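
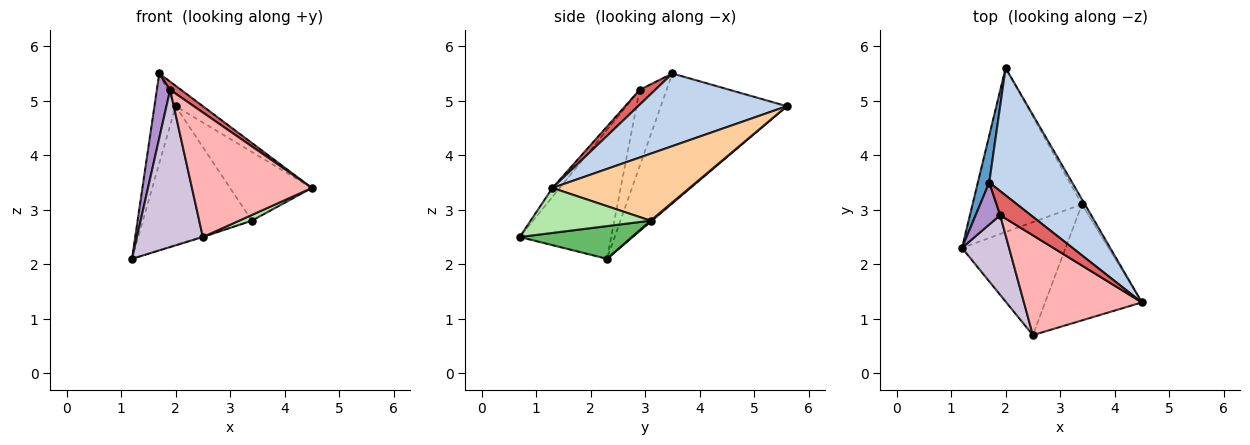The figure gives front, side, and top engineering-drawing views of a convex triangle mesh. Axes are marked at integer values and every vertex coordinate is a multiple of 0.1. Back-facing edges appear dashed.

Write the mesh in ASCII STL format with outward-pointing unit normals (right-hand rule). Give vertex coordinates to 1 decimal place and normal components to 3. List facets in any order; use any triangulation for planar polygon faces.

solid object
 facet normal -0.983 0.165 0.086
  outer loop
   vertex 1.7 3.5 5.5
   vertex 2.0 5.6 4.9
   vertex 1.2 2.3 2.1
  endloop
 endfacet
 facet normal 0.654 0.120 0.747
  outer loop
   vertex 1.7 3.5 5.5
   vertex 4.5 1.3 3.4
   vertex 2.0 5.6 4.9
  endloop
 endfacet
 facet normal 0.008 0.646 -0.763
  outer loop
   vertex 3.4 3.1 2.8
   vertex 1.2 2.3 2.1
   vertex 2.0 5.6 4.9
  endloop
 endfacet
 facet normal 0.858 0.512 -0.037
  outer loop
   vertex 3.4 3.1 2.8
   vertex 2.0 5.6 4.9
   vertex 4.5 1.3 3.4
  endloop
 endfacet
 facet normal 0.301 0.006 -0.954
  outer loop
   vertex 3.4 3.1 2.8
   vertex 2.5 0.7 2.5
   vertex 1.2 2.3 2.1
  endloop
 endfacet
 facet normal 0.421 -0.045 -0.906
  outer loop
   vertex 3.4 3.1 2.8
   vertex 4.5 1.3 3.4
   vertex 2.5 0.7 2.5
  endloop
 endfacet
 facet normal 0.417 -0.292 0.861
  outer loop
   vertex 1.9 2.9 5.2
   vertex 4.5 1.3 3.4
   vertex 1.7 3.5 5.5
  endloop
 endfacet
 facet normal -0.047 -0.779 0.625
  outer loop
   vertex 1.9 2.9 5.2
   vertex 2.5 0.7 2.5
   vertex 4.5 1.3 3.4
  endloop
 endfacet
 facet normal -0.861 -0.426 0.277
  outer loop
   vertex 1.9 2.9 5.2
   vertex 1.7 3.5 5.5
   vertex 1.2 2.3 2.1
  endloop
 endfacet
 facet normal -0.778 -0.561 0.284
  outer loop
   vertex 1.9 2.9 5.2
   vertex 1.2 2.3 2.1
   vertex 2.5 0.7 2.5
  endloop
 endfacet
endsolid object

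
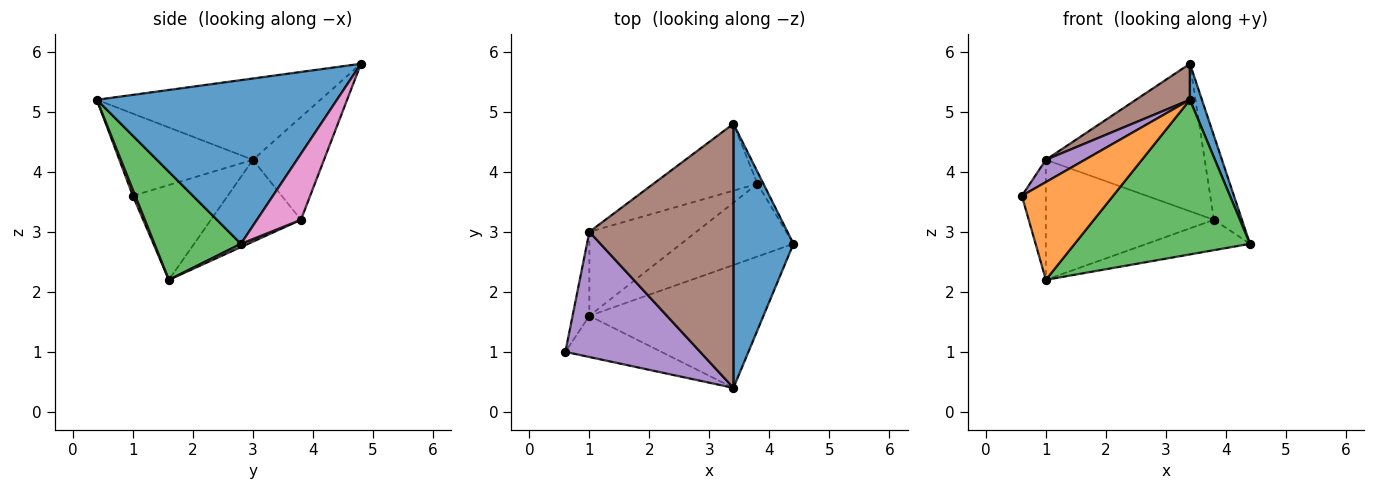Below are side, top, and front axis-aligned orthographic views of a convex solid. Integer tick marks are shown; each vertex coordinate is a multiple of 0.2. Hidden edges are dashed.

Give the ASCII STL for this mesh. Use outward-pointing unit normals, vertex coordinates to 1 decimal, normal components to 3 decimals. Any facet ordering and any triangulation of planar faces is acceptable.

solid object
 facet normal 0.938 -0.047 0.344
  outer loop
   vertex 3.4 0.4 5.2
   vertex 4.4 2.8 2.8
   vertex 3.4 4.8 5.8
  endloop
 endfacet
 facet normal 0.024 -0.921 -0.388
  outer loop
   vertex 1.0 1.6 2.2
   vertex 3.4 0.4 5.2
   vertex 0.6 1.0 3.6
  endloop
 endfacet
 facet normal 0.360 -0.730 -0.580
  outer loop
   vertex 1.0 1.6 2.2
   vertex 4.4 2.8 2.8
   vertex 3.4 0.4 5.2
  endloop
 endfacet
 facet normal -0.955 0.242 -0.169
  outer loop
   vertex 1.0 3.0 4.2
   vertex 1.0 1.6 2.2
   vertex 0.6 1.0 3.6
  endloop
 endfacet
 facet normal -0.515 -0.150 0.844
  outer loop
   vertex 1.0 3.0 4.2
   vertex 0.6 1.0 3.6
   vertex 3.4 0.4 5.2
  endloop
 endfacet
 facet normal -0.488 -0.118 0.865
  outer loop
   vertex 1.0 3.0 4.2
   vertex 3.4 0.4 5.2
   vertex 3.4 4.8 5.8
  endloop
 endfacet
 facet normal 0.841 0.535 -0.076
  outer loop
   vertex 3.8 3.8 3.2
   vertex 3.4 4.8 5.8
   vertex 4.4 2.8 2.8
  endloop
 endfacet
 facet normal 0.027 0.385 -0.922
  outer loop
   vertex 3.8 3.8 3.2
   vertex 4.4 2.8 2.8
   vertex 1.0 1.6 2.2
  endloop
 endfacet
 facet normal -0.378 0.843 -0.382
  outer loop
   vertex 3.8 3.8 3.2
   vertex 1.0 3.0 4.2
   vertex 3.4 4.8 5.8
  endloop
 endfacet
 facet normal -0.402 0.750 -0.525
  outer loop
   vertex 3.8 3.8 3.2
   vertex 1.0 1.6 2.2
   vertex 1.0 3.0 4.2
  endloop
 endfacet
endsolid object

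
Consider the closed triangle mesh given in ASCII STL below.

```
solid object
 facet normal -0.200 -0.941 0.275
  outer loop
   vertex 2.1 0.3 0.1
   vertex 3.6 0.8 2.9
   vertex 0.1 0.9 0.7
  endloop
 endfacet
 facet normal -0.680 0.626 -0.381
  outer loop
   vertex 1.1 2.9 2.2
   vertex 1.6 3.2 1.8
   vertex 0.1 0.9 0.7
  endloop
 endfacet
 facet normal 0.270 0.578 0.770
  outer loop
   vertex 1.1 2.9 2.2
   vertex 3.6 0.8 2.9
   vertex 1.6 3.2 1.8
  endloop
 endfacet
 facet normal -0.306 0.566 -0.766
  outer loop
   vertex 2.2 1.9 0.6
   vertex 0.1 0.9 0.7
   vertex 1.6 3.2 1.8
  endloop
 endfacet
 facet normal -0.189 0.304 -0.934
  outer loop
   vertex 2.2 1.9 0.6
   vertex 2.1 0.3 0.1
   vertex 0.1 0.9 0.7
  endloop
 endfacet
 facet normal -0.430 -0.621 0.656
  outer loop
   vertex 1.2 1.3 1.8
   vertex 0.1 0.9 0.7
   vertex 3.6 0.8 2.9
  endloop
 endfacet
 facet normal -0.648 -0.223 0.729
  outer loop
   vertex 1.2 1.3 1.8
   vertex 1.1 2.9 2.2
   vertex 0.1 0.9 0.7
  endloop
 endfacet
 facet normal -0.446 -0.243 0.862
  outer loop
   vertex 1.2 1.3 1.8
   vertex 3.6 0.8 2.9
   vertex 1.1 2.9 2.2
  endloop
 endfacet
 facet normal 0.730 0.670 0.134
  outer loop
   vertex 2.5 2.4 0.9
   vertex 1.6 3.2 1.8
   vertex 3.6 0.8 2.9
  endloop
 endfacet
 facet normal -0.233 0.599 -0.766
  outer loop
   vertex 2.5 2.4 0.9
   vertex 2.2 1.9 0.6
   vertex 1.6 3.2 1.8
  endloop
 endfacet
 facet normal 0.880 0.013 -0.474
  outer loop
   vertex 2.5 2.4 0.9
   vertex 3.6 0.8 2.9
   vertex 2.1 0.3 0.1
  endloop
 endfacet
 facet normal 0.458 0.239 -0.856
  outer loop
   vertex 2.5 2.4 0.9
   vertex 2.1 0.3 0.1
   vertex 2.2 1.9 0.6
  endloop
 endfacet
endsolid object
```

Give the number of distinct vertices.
8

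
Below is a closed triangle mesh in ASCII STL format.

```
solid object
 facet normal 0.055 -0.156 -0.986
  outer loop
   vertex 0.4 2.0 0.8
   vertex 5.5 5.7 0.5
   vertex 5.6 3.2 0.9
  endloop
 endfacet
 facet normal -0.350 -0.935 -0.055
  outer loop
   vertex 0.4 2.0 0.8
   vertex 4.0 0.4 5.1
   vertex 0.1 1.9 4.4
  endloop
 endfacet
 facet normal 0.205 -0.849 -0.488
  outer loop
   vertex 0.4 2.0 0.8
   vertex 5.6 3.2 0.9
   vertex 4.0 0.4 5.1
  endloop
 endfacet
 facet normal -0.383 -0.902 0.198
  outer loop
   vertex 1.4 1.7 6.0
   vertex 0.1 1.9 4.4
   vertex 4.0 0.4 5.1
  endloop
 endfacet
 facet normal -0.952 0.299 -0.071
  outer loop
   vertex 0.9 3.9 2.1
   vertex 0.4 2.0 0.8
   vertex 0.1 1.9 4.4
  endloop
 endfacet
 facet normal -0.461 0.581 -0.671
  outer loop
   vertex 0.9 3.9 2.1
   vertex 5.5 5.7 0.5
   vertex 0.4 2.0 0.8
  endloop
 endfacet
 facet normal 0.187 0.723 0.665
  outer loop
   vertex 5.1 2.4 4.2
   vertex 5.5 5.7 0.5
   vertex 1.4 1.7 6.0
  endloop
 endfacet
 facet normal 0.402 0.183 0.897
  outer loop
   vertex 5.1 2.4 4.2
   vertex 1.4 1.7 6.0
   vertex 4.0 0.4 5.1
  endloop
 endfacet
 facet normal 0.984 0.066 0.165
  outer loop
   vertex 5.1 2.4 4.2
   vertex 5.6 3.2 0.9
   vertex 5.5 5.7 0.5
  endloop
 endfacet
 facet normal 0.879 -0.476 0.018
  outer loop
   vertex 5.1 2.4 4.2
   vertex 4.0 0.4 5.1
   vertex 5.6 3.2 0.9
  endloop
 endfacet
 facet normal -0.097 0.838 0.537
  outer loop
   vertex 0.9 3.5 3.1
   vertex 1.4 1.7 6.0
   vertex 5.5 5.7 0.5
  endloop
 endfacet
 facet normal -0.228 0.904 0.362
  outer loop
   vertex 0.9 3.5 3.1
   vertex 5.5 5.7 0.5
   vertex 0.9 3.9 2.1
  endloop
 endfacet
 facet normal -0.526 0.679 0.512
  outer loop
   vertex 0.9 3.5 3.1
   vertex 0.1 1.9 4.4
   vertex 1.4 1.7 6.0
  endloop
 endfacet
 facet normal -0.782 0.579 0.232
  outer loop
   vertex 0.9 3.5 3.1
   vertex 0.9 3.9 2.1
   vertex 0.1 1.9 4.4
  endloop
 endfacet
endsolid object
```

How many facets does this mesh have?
14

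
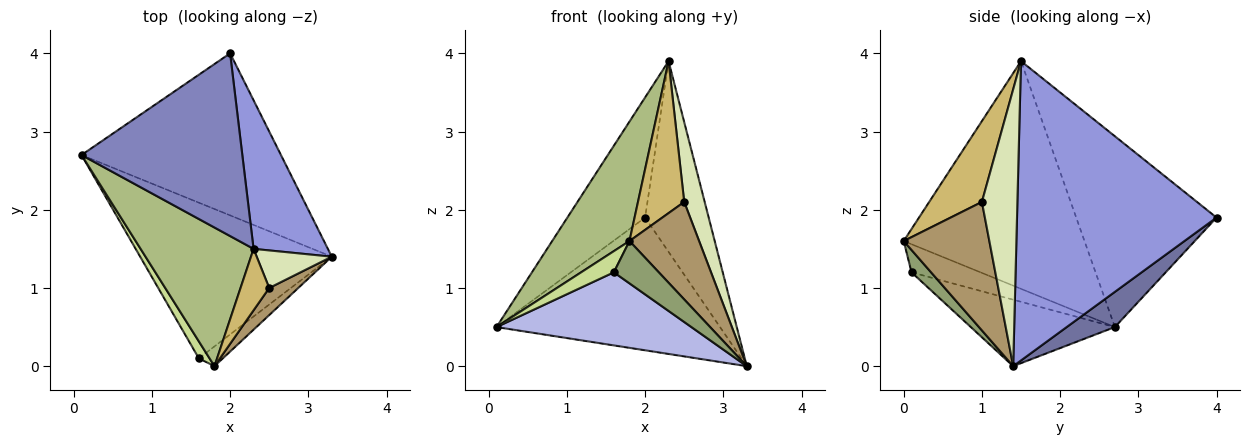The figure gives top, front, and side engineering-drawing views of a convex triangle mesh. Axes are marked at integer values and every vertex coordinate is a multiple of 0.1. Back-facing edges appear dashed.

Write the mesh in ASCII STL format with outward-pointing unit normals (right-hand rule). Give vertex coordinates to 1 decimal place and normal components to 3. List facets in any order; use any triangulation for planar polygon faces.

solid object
 facet normal 0.135 0.628 -0.767
  outer loop
   vertex 2.0 4.0 1.9
   vertex 3.3 1.4 0.0
   vertex 0.1 2.7 0.5
  endloop
 endfacet
 facet normal -0.704 0.390 0.593
  outer loop
   vertex 2.3 1.5 3.9
   vertex 2.0 4.0 1.9
   vertex 0.1 2.7 0.5
  endloop
 endfacet
 facet normal 0.927 0.295 0.230
  outer loop
   vertex 2.3 1.5 3.9
   vertex 3.3 1.4 0.0
   vertex 2.0 4.0 1.9
  endloop
 endfacet
 facet normal -0.300 -0.405 -0.864
  outer loop
   vertex 1.6 0.1 1.2
   vertex 0.1 2.7 0.5
   vertex 3.3 1.4 0.0
  endloop
 endfacet
 facet normal 0.366 -0.843 -0.394
  outer loop
   vertex 1.8 0.0 1.6
   vertex 1.6 0.1 1.2
   vertex 3.3 1.4 0.0
  endloop
 endfacet
 facet normal -0.837 -0.358 0.415
  outer loop
   vertex 1.8 0.0 1.6
   vertex 2.3 1.5 3.9
   vertex 0.1 2.7 0.5
  endloop
 endfacet
 facet normal -0.854 -0.405 0.326
  outer loop
   vertex 1.8 0.0 1.6
   vertex 0.1 2.7 0.5
   vertex 1.6 0.1 1.2
  endloop
 endfacet
 facet normal 0.843 -0.486 0.229
  outer loop
   vertex 2.5 1.0 2.1
   vertex 3.3 1.4 0.0
   vertex 2.3 1.5 3.9
  endloop
 endfacet
 facet normal 0.764 -0.621 0.173
  outer loop
   vertex 2.5 1.0 2.1
   vertex 1.8 0.0 1.6
   vertex 3.3 1.4 0.0
  endloop
 endfacet
 facet normal 0.726 -0.637 0.258
  outer loop
   vertex 2.5 1.0 2.1
   vertex 2.3 1.5 3.9
   vertex 1.8 0.0 1.6
  endloop
 endfacet
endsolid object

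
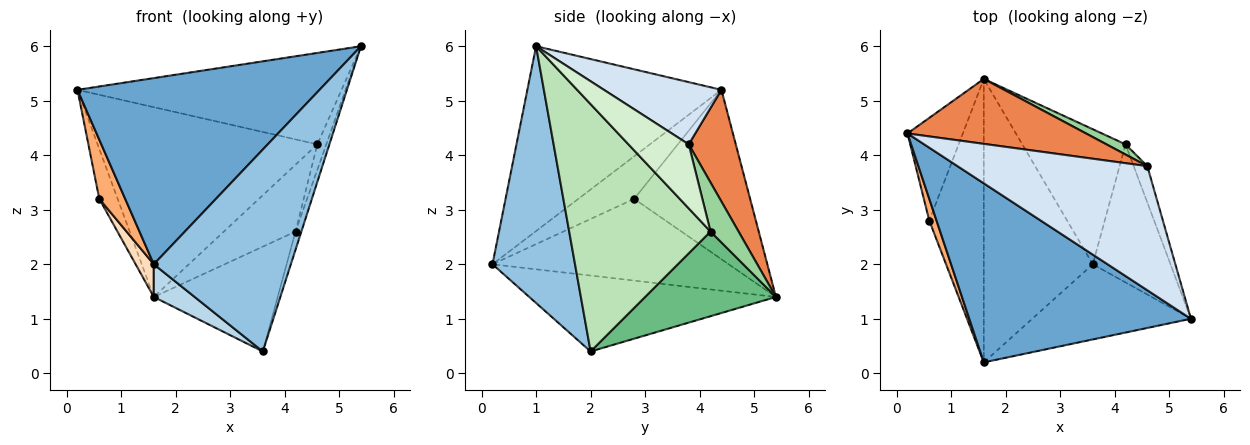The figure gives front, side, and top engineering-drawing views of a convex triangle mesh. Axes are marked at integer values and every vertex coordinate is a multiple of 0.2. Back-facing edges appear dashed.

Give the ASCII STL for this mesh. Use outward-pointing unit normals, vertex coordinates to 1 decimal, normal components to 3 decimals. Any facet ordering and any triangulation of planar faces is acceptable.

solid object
 facet normal -0.500 -0.624 0.600
  outer loop
   vertex 1.6 0.2 2.0
   vertex 5.4 1.0 6.0
   vertex 0.2 4.4 5.2
  endloop
 endfacet
 facet normal 0.492 -0.816 -0.304
  outer loop
   vertex 3.6 2.0 0.4
   vertex 5.4 1.0 6.0
   vertex 1.6 0.2 2.0
  endloop
 endfacet
 facet normal -0.569 -0.094 -0.817
  outer loop
   vertex 3.6 2.0 0.4
   vertex 1.6 0.2 2.0
   vertex 1.6 5.4 1.4
  endloop
 endfacet
 facet normal 0.255 0.573 0.779
  outer loop
   vertex 4.6 3.8 4.2
   vertex 0.2 4.4 5.2
   vertex 5.4 1.0 6.0
  endloop
 endfacet
 facet normal 0.199 0.927 0.317
  outer loop
   vertex 4.6 3.8 4.2
   vertex 1.6 5.4 1.4
   vertex 0.2 4.4 5.2
  endloop
 endfacet
 facet normal -0.897 -0.416 0.153
  outer loop
   vertex 0.6 2.8 3.2
   vertex 1.6 0.2 2.0
   vertex 0.2 4.4 5.2
  endloop
 endfacet
 facet normal -0.940 0.149 -0.307
  outer loop
   vertex 0.6 2.8 3.2
   vertex 0.2 4.4 5.2
   vertex 1.6 5.4 1.4
  endloop
 endfacet
 facet normal -0.830 -0.064 -0.554
  outer loop
   vertex 0.6 2.8 3.2
   vertex 1.6 5.4 1.4
   vertex 1.6 0.2 2.0
  endloop
 endfacet
 facet normal 0.544 0.515 -0.663
  outer loop
   vertex 4.2 4.2 2.6
   vertex 3.6 2.0 0.4
   vertex 1.6 5.4 1.4
  endloop
 endfacet
 facet normal 0.361 0.922 0.140
  outer loop
   vertex 4.2 4.2 2.6
   vertex 1.6 5.4 1.4
   vertex 4.6 3.8 4.2
  endloop
 endfacet
 facet normal 0.953 0.039 -0.299
  outer loop
   vertex 4.2 4.2 2.6
   vertex 5.4 1.0 6.0
   vertex 3.6 2.0 0.4
  endloop
 endfacet
 facet normal 0.968 0.144 -0.206
  outer loop
   vertex 4.2 4.2 2.6
   vertex 4.6 3.8 4.2
   vertex 5.4 1.0 6.0
  endloop
 endfacet
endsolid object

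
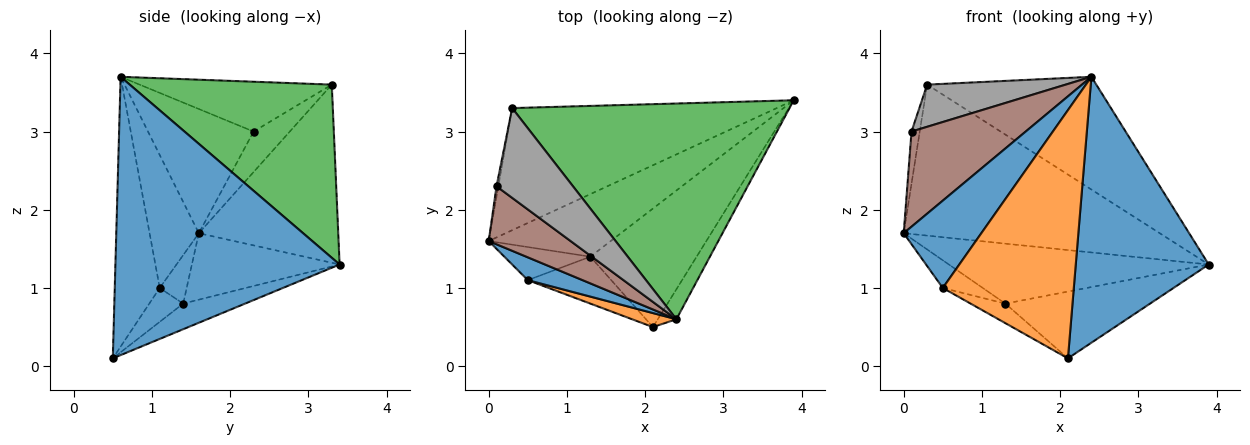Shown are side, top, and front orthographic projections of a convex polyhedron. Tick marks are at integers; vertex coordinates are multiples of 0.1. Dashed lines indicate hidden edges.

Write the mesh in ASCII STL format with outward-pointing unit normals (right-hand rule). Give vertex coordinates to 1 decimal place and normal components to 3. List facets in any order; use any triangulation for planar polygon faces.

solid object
 facet normal 0.859 -0.509 -0.057
  outer loop
   vertex 2.1 0.5 0.1
   vertex 3.9 3.4 1.3
   vertex 2.4 0.6 3.7
  endloop
 endfacet
 facet normal -0.390 0.716 -0.579
  outer loop
   vertex 0.3 3.3 3.6
   vertex 3.9 3.4 1.3
   vertex 0.0 1.6 1.7
  endloop
 endfacet
 facet normal 0.484 0.405 0.775
  outer loop
   vertex 0.3 3.3 3.6
   vertex 2.4 0.6 3.7
   vertex 3.9 3.4 1.3
  endloop
 endfacet
 facet normal -0.366 0.644 -0.672
  outer loop
   vertex 1.3 1.4 0.8
   vertex 0.0 1.6 1.7
   vertex 3.9 3.4 1.3
  endloop
 endfacet
 facet normal -0.206 0.480 -0.853
  outer loop
   vertex 1.3 1.4 0.8
   vertex 3.9 3.4 1.3
   vertex 2.1 0.5 0.1
  endloop
 endfacet
 facet normal -0.620 -0.670 0.409
  outer loop
   vertex 0.1 2.3 3.0
   vertex 0.0 1.6 1.7
   vertex 2.4 0.6 3.7
  endloop
 endfacet
 facet normal -0.974 0.221 -0.044
  outer loop
   vertex 0.1 2.3 3.0
   vertex 0.3 3.3 3.6
   vertex 0.0 1.6 1.7
  endloop
 endfacet
 facet normal -0.508 -0.366 0.780
  outer loop
   vertex 0.1 2.3 3.0
   vertex 2.4 0.6 3.7
   vertex 0.3 3.3 3.6
  endloop
 endfacet
 facet normal -0.397 0.589 -0.704
  outer loop
   vertex 0.5 1.1 1.0
   vertex 0.0 1.6 1.7
   vertex 1.3 1.4 0.8
  endloop
 endfacet
 facet normal -0.351 0.360 -0.864
  outer loop
   vertex 0.5 1.1 1.0
   vertex 1.3 1.4 0.8
   vertex 2.1 0.5 0.1
  endloop
 endfacet
 facet normal -0.523 -0.825 0.215
  outer loop
   vertex 0.5 1.1 1.0
   vertex 2.4 0.6 3.7
   vertex 0.0 1.6 1.7
  endloop
 endfacet
 facet normal -0.324 -0.944 0.053
  outer loop
   vertex 0.5 1.1 1.0
   vertex 2.1 0.5 0.1
   vertex 2.4 0.6 3.7
  endloop
 endfacet
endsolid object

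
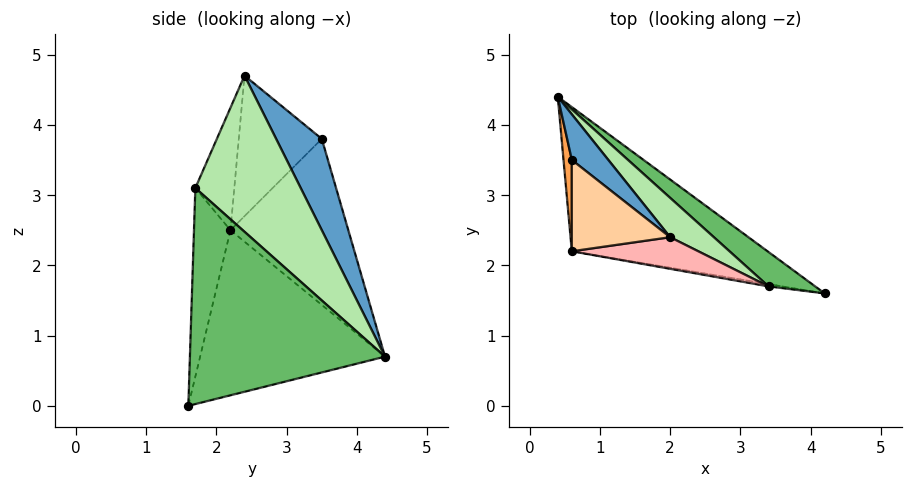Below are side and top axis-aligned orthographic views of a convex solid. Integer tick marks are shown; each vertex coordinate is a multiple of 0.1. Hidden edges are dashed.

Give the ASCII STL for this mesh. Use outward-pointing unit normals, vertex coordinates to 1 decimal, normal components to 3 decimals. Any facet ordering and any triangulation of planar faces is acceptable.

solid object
 facet normal 0.518 0.830 0.207
  outer loop
   vertex 0.6 3.5 3.8
   vertex 2.0 2.4 4.7
   vertex 0.4 4.4 0.7
  endloop
 endfacet
 facet normal -0.532 -0.565 -0.631
  outer loop
   vertex 0.6 2.2 2.5
   vertex 0.4 4.4 0.7
   vertex 4.2 1.6 0.0
  endloop
 endfacet
 facet normal -0.998 -0.050 0.050
  outer loop
   vertex 0.6 2.2 2.5
   vertex 0.6 3.5 3.8
   vertex 0.4 4.4 0.7
  endloop
 endfacet
 facet normal -0.711 -0.497 0.497
  outer loop
   vertex 0.6 2.2 2.5
   vertex 2.0 2.4 4.7
   vertex 0.6 3.5 3.8
  endloop
 endfacet
 facet normal 0.604 0.787 0.130
  outer loop
   vertex 3.4 1.7 3.1
   vertex 4.2 1.6 0.0
   vertex 0.4 4.4 0.7
  endloop
 endfacet
 facet normal 0.584 0.795 0.164
  outer loop
   vertex 3.4 1.7 3.1
   vertex 0.4 4.4 0.7
   vertex 2.0 2.4 4.7
  endloop
 endfacet
 facet normal -0.173 -0.985 -0.013
  outer loop
   vertex 3.4 1.7 3.1
   vertex 0.6 2.2 2.5
   vertex 4.2 1.6 0.0
  endloop
 endfacet
 facet normal -0.218 -0.950 0.225
  outer loop
   vertex 3.4 1.7 3.1
   vertex 2.0 2.4 4.7
   vertex 0.6 2.2 2.5
  endloop
 endfacet
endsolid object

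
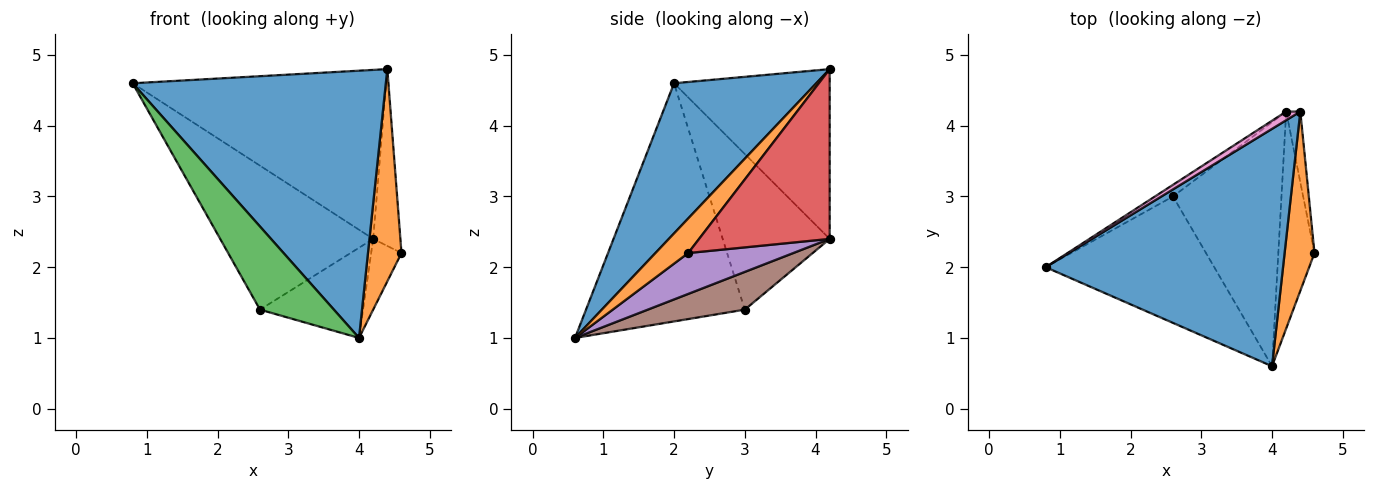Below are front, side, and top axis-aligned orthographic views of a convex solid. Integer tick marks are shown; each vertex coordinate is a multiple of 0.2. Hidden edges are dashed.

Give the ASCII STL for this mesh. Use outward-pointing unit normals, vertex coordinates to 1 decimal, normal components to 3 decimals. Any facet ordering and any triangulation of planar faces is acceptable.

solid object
 facet normal 0.387 -0.689 0.612
  outer loop
   vertex 4.0 0.6 1.0
   vertex 4.4 4.2 4.8
   vertex 0.8 2.0 4.6
  endloop
 endfacet
 facet normal 0.598 -0.612 0.517
  outer loop
   vertex 4.0 0.6 1.0
   vertex 4.6 2.2 2.2
   vertex 4.4 4.2 4.8
  endloop
 endfacet
 facet normal -0.763 -0.355 -0.540
  outer loop
   vertex 2.6 3.0 1.4
   vertex 4.0 0.6 1.0
   vertex 0.8 2.0 4.6
  endloop
 endfacet
 facet normal 0.976 0.203 -0.081
  outer loop
   vertex 4.2 4.2 2.4
   vertex 4.4 4.2 4.8
   vertex 4.6 2.2 2.2
  endloop
 endfacet
 facet normal 0.732 0.211 -0.648
  outer loop
   vertex 4.2 4.2 2.4
   vertex 4.6 2.2 2.2
   vertex 4.0 0.6 1.0
  endloop
 endfacet
 facet normal 0.310 0.330 -0.892
  outer loop
   vertex 4.2 4.2 2.4
   vertex 4.0 0.6 1.0
   vertex 2.6 3.0 1.4
  endloop
 endfacet
 facet normal -0.523 0.851 0.044
  outer loop
   vertex 4.2 4.2 2.4
   vertex 0.8 2.0 4.6
   vertex 4.4 4.2 4.8
  endloop
 endfacet
 facet normal -0.572 0.818 -0.066
  outer loop
   vertex 4.2 4.2 2.4
   vertex 2.6 3.0 1.4
   vertex 0.8 2.0 4.6
  endloop
 endfacet
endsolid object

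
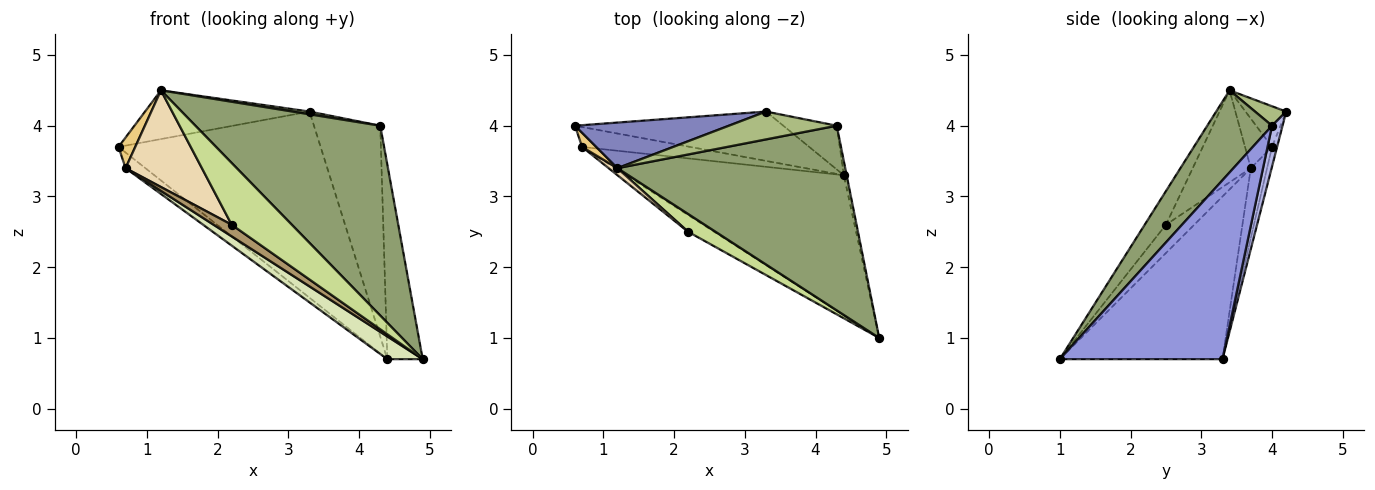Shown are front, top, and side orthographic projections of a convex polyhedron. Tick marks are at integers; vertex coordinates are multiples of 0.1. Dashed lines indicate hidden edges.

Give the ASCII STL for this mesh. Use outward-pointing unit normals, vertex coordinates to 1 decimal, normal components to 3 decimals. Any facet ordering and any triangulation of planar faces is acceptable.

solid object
 facet normal -0.024 0.966 -0.256
  outer loop
   vertex 4.4 3.3 0.7
   vertex 0.6 4.0 3.7
   vertex 3.3 4.2 4.2
  endloop
 endfacet
 facet normal -0.178 0.719 0.672
  outer loop
   vertex 1.2 3.4 4.5
   vertex 3.3 4.2 4.2
   vertex 0.6 4.0 3.7
  endloop
 endfacet
 facet normal 0.977 0.212 -0.015
  outer loop
   vertex 4.3 4.0 4.0
   vertex 4.9 1.0 0.7
   vertex 4.4 3.3 0.7
  endloop
 endfacet
 facet normal 0.153 0.968 -0.201
  outer loop
   vertex 4.3 4.0 4.0
   vertex 4.4 3.3 0.7
   vertex 3.3 4.2 4.2
  endloop
 endfacet
 facet normal 0.244 -0.695 0.676
  outer loop
   vertex 4.3 4.0 4.0
   vertex 1.2 3.4 4.5
   vertex 4.9 1.0 0.7
  endloop
 endfacet
 facet normal 0.177 -0.096 0.980
  outer loop
   vertex 4.3 4.0 4.0
   vertex 3.3 4.2 4.2
   vertex 1.2 3.4 4.5
  endloop
 endfacet
 facet normal -0.321 -0.910 0.262
  outer loop
   vertex 2.2 2.5 2.6
   vertex 4.9 1.0 0.7
   vertex 1.2 3.4 4.5
  endloop
 endfacet
 facet normal -0.594 -0.129 -0.794
  outer loop
   vertex 0.7 3.7 3.4
   vertex 4.4 3.3 0.7
   vertex 4.9 1.0 0.7
  endloop
 endfacet
 facet normal -0.667 -0.426 -0.611
  outer loop
   vertex 0.7 3.7 3.4
   vertex 4.9 1.0 0.7
   vertex 2.2 2.5 2.6
  endloop
 endfacet
 facet normal -0.452 0.551 -0.701
  outer loop
   vertex 0.7 3.7 3.4
   vertex 0.6 4.0 3.7
   vertex 4.4 3.3 0.7
  endloop
 endfacet
 facet normal -0.826 -0.511 0.236
  outer loop
   vertex 0.7 3.7 3.4
   vertex 1.2 3.4 4.5
   vertex 0.6 4.0 3.7
  endloop
 endfacet
 facet normal -0.605 -0.794 0.058
  outer loop
   vertex 0.7 3.7 3.4
   vertex 2.2 2.5 2.6
   vertex 1.2 3.4 4.5
  endloop
 endfacet
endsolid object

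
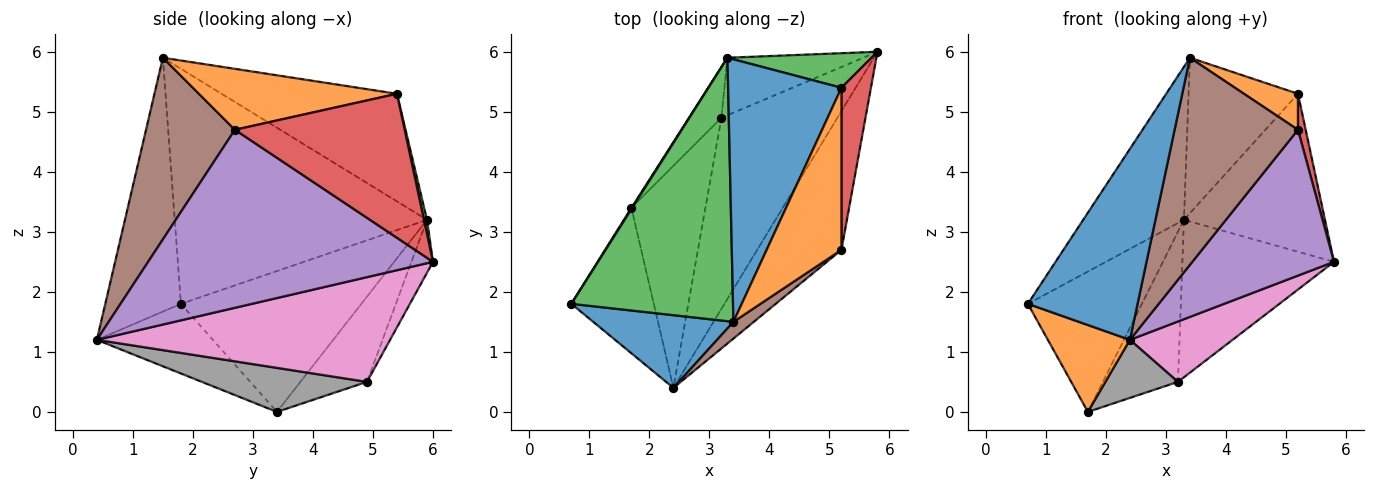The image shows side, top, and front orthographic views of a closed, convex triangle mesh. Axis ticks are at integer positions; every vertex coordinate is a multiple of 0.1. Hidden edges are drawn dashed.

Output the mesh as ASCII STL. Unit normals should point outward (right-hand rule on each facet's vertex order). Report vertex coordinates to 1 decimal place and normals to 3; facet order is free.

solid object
 facet normal -0.541 -0.786 0.299
  outer loop
   vertex 3.4 1.5 5.9
   vertex 0.7 1.8 1.8
   vertex 2.4 0.4 1.2
  endloop
 endfacet
 facet normal -0.587 -0.415 -0.695
  outer loop
   vertex 1.7 3.4 0.0
   vertex 2.4 0.4 1.2
   vertex 0.7 1.8 1.8
  endloop
 endfacet
 facet normal -0.783 0.313 0.538
  outer loop
   vertex 3.3 5.9 3.2
   vertex 0.7 1.8 1.8
   vertex 3.4 1.5 5.9
  endloop
 endfacet
 facet normal -0.845 0.534 0.005
  outer loop
   vertex 3.3 5.9 3.2
   vertex 1.7 3.4 0.0
   vertex 0.7 1.8 1.8
  endloop
 endfacet
 facet normal 0.824 -0.410 -0.390
  outer loop
   vertex 5.2 2.7 4.7
   vertex 2.4 0.4 1.2
   vertex 5.8 6.0 2.5
  endloop
 endfacet
 facet normal 0.583 -0.810 0.065
  outer loop
   vertex 5.2 2.7 4.7
   vertex 3.4 1.5 5.9
   vertex 2.4 0.4 1.2
  endloop
 endfacet
 facet normal 0.652 -0.228 -0.723
  outer loop
   vertex 3.2 4.9 0.5
   vertex 5.8 6.0 2.5
   vertex 2.4 0.4 1.2
  endloop
 endfacet
 facet normal 0.499 -0.219 -0.839
  outer loop
   vertex 3.2 4.9 0.5
   vertex 2.4 0.4 1.2
   vertex 1.7 3.4 0.0
  endloop
 endfacet
 facet normal -0.132 0.931 -0.340
  outer loop
   vertex 3.2 4.9 0.5
   vertex 3.3 5.9 3.2
   vertex 5.8 6.0 2.5
  endloop
 endfacet
 facet normal -0.644 0.725 -0.245
  outer loop
   vertex 3.2 4.9 0.5
   vertex 1.7 3.4 0.0
   vertex 3.3 5.9 3.2
  endloop
 endfacet
 facet normal -0.633 0.395 0.666
  outer loop
   vertex 5.2 5.4 5.3
   vertex 3.3 5.9 3.2
   vertex 3.4 1.5 5.9
  endloop
 endfacet
 facet normal 0.623 -0.170 0.764
  outer loop
   vertex 5.2 5.4 5.3
   vertex 3.4 1.5 5.9
   vertex 5.2 2.7 4.7
  endloop
 endfacet
 facet normal 0.021 0.977 0.214
  outer loop
   vertex 5.2 5.4 5.3
   vertex 5.8 6.0 2.5
   vertex 3.3 5.9 3.2
  endloop
 endfacet
 facet normal 0.979 -0.044 0.200
  outer loop
   vertex 5.2 5.4 5.3
   vertex 5.2 2.7 4.7
   vertex 5.8 6.0 2.5
  endloop
 endfacet
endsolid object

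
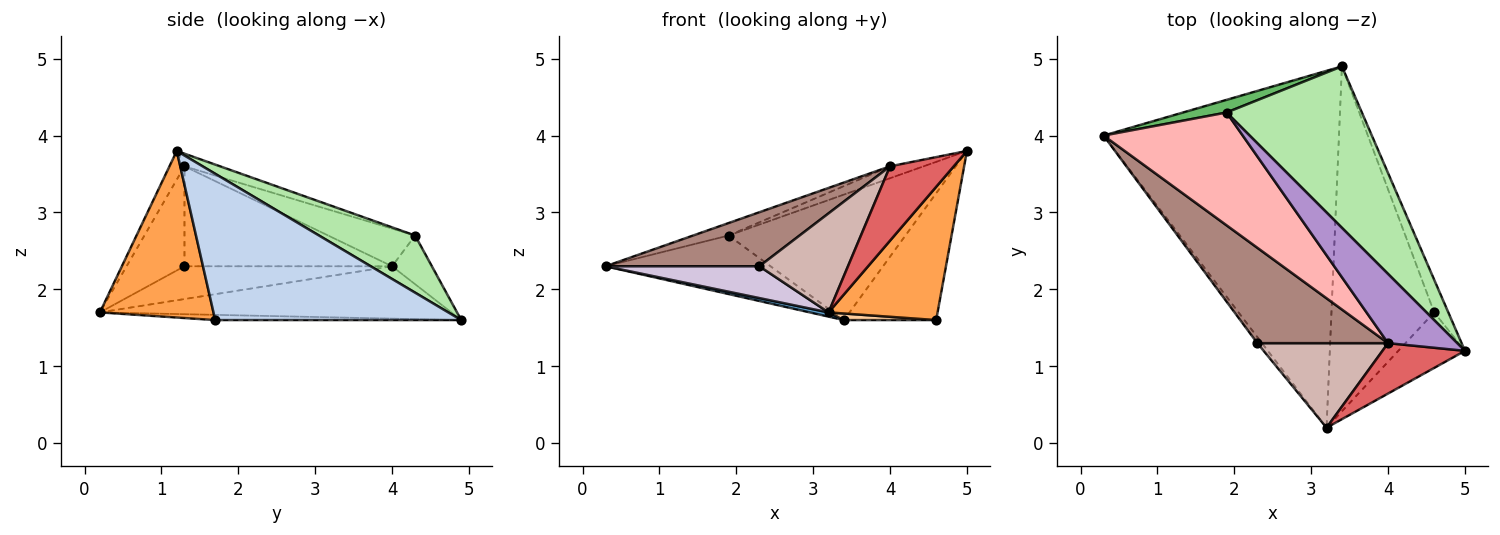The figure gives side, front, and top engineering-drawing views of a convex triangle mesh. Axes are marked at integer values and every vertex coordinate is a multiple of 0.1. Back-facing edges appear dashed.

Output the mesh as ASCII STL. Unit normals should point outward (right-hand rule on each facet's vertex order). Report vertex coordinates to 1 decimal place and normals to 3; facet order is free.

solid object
 facet normal -0.217 -0.012 -0.976
  outer loop
   vertex 3.2 0.2 1.7
   vertex 0.3 4.0 2.3
   vertex 3.4 4.9 1.6
  endloop
 endfacet
 facet normal 0.933 0.350 -0.090
  outer loop
   vertex 4.6 1.7 1.6
   vertex 3.4 4.9 1.6
   vertex 5.0 1.2 3.8
  endloop
 endfacet
 facet normal 0.693 -0.665 -0.277
  outer loop
   vertex 4.6 1.7 1.6
   vertex 5.0 1.2 3.8
   vertex 3.2 0.2 1.7
  endloop
 endfacet
 facet normal -0.051 -0.019 -0.999
  outer loop
   vertex 4.6 1.7 1.6
   vertex 3.2 0.2 1.7
   vertex 3.4 4.9 1.6
  endloop
 endfacet
 facet normal -0.230 0.951 0.206
  outer loop
   vertex 1.9 4.3 2.7
   vertex 3.4 4.9 1.6
   vertex 0.3 4.0 2.3
  endloop
 endfacet
 facet normal 0.316 0.582 0.749
  outer loop
   vertex 1.9 4.3 2.7
   vertex 5.0 1.2 3.8
   vertex 3.4 4.9 1.6
  endloop
 endfacet
 facet normal -0.191 -0.812 0.551
  outer loop
   vertex 4.0 1.3 3.6
   vertex 3.2 0.2 1.7
   vertex 5.0 1.2 3.8
  endloop
 endfacet
 facet normal -0.260 0.106 0.960
  outer loop
   vertex 4.0 1.3 3.6
   vertex 1.9 4.3 2.7
   vertex 0.3 4.0 2.3
  endloop
 endfacet
 facet normal -0.177 0.167 0.970
  outer loop
   vertex 4.0 1.3 3.6
   vertex 5.0 1.2 3.8
   vertex 1.9 4.3 2.7
  endloop
 endfacet
 facet normal -0.798 -0.591 -0.113
  outer loop
   vertex 2.3 1.3 2.3
   vertex 0.3 4.0 2.3
   vertex 3.2 0.2 1.7
  endloop
 endfacet
 facet normal -0.554 -0.410 0.724
  outer loop
   vertex 2.3 1.3 2.3
   vertex 4.0 1.3 3.6
   vertex 0.3 4.0 2.3
  endloop
 endfacet
 facet normal -0.445 -0.681 0.582
  outer loop
   vertex 2.3 1.3 2.3
   vertex 3.2 0.2 1.7
   vertex 4.0 1.3 3.6
  endloop
 endfacet
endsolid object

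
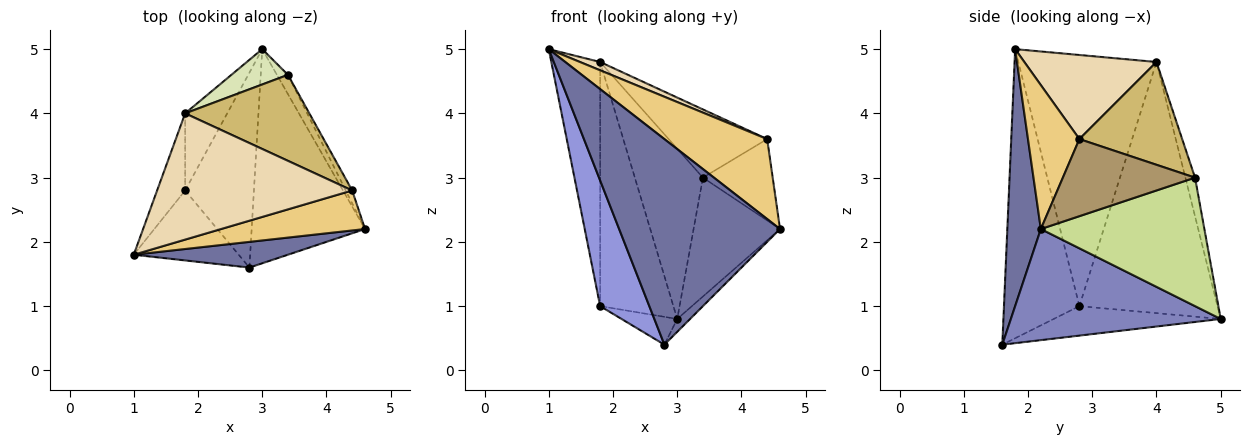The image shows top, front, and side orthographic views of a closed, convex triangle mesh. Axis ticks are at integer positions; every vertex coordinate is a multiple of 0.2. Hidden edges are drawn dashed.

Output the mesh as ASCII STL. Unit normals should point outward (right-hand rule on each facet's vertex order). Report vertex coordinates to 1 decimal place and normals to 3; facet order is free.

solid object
 facet normal 0.202 -0.972 0.121
  outer loop
   vertex 2.8 1.6 0.4
   vertex 4.6 2.2 2.2
   vertex 1.0 1.8 5.0
  endloop
 endfacet
 facet normal 0.699 0.043 -0.714
  outer loop
   vertex 2.8 1.6 0.4
   vertex 3.0 5.0 0.8
   vertex 4.6 2.2 2.2
  endloop
 endfacet
 facet normal -0.802 -0.522 -0.291
  outer loop
   vertex 1.8 2.8 1.0
   vertex 2.8 1.6 0.4
   vertex 1.0 1.8 5.0
  endloop
 endfacet
 facet normal -0.391 0.130 -0.911
  outer loop
   vertex 1.8 2.8 1.0
   vertex 3.0 5.0 0.8
   vertex 2.8 1.6 0.4
  endloop
 endfacet
 facet normal -0.938 0.331 -0.105
  outer loop
   vertex 1.8 2.8 1.0
   vertex 1.0 1.8 5.0
   vertex 1.8 4.0 4.8
  endloop
 endfacet
 facet normal -0.874 0.463 -0.146
  outer loop
   vertex 1.8 2.8 1.0
   vertex 1.8 4.0 4.8
   vertex 3.0 5.0 0.8
  endloop
 endfacet
 facet normal 0.882 0.466 -0.076
  outer loop
   vertex 3.4 4.6 3.0
   vertex 4.6 2.2 2.2
   vertex 3.0 5.0 0.8
  endloop
 endfacet
 facet normal -0.137 0.970 0.201
  outer loop
   vertex 3.4 4.6 3.0
   vertex 3.0 5.0 0.8
   vertex 1.8 4.0 4.8
  endloop
 endfacet
 facet normal 0.882 0.465 -0.073
  outer loop
   vertex 4.4 2.8 3.6
   vertex 4.6 2.2 2.2
   vertex 3.4 4.6 3.0
  endloop
 endfacet
 facet normal 0.544 0.521 0.657
  outer loop
   vertex 4.4 2.8 3.6
   vertex 3.4 4.6 3.0
   vertex 1.8 4.0 4.8
  endloop
 endfacet
 facet normal 0.408 -0.816 0.408
  outer loop
   vertex 4.4 2.8 3.6
   vertex 1.0 1.8 5.0
   vertex 4.6 2.2 2.2
  endloop
 endfacet
 facet normal 0.395 -0.060 0.917
  outer loop
   vertex 4.4 2.8 3.6
   vertex 1.8 4.0 4.8
   vertex 1.0 1.8 5.0
  endloop
 endfacet
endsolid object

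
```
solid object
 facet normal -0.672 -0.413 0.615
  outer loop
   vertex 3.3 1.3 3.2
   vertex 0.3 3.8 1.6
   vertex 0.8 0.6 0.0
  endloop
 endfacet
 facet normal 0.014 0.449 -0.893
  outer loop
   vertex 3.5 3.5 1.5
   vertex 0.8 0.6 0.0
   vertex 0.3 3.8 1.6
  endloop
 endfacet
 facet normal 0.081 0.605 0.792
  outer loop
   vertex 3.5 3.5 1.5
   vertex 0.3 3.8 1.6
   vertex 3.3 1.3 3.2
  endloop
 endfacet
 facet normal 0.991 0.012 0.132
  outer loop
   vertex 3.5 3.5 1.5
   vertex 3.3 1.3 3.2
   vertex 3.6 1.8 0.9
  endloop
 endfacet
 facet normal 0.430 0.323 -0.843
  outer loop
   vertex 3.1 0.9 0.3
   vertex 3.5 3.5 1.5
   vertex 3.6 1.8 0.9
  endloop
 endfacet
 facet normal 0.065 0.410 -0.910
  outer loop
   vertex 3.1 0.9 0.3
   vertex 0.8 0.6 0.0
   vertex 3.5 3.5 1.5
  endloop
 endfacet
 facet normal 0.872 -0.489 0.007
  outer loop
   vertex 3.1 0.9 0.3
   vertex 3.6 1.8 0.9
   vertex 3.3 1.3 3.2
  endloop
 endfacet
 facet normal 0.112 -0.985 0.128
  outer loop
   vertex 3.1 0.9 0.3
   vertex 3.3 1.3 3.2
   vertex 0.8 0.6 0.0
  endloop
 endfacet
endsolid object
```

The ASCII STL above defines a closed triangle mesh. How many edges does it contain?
12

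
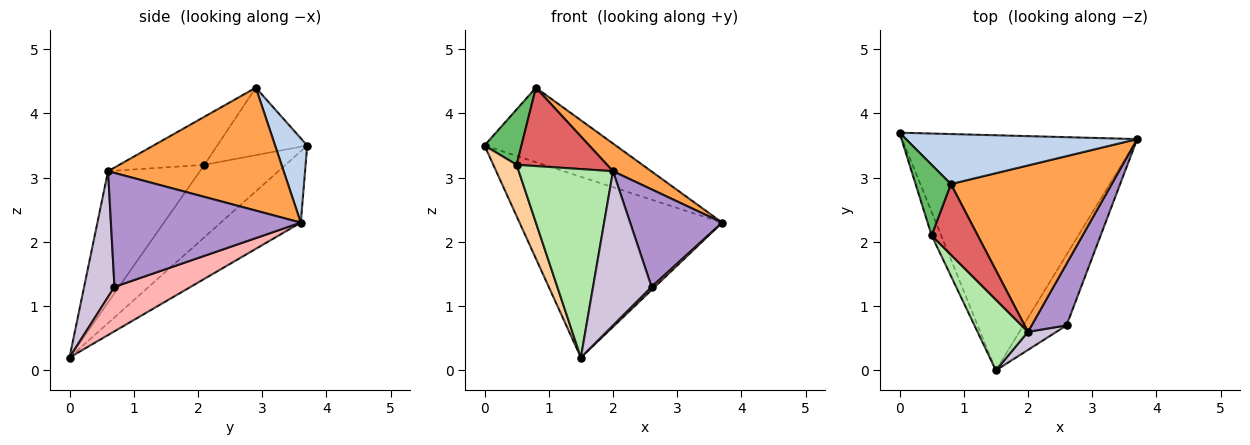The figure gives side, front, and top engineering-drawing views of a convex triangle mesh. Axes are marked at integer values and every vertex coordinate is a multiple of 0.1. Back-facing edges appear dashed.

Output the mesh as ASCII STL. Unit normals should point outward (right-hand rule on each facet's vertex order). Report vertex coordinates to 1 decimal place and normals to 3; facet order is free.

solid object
 facet normal -0.234 0.593 -0.771
  outer loop
   vertex 1.5 0.0 0.2
   vertex 0.0 3.7 3.5
   vertex 3.7 3.6 2.3
  endloop
 endfacet
 facet normal 0.199 0.814 0.546
  outer loop
   vertex 0.8 2.9 4.4
   vertex 3.7 3.6 2.3
   vertex 0.0 3.7 3.5
  endloop
 endfacet
 facet normal 0.602 -0.131 0.788
  outer loop
   vertex 2.0 0.6 3.1
   vertex 3.7 3.6 2.3
   vertex 0.8 2.9 4.4
  endloop
 endfacet
 facet normal -0.953 -0.274 -0.126
  outer loop
   vertex 0.5 2.1 3.2
   vertex 0.0 3.7 3.5
   vertex 1.5 0.0 0.2
  endloop
 endfacet
 facet normal -0.832 -0.342 0.436
  outer loop
   vertex 0.5 2.1 3.2
   vertex 0.8 2.9 4.4
   vertex 0.0 3.7 3.5
  endloop
 endfacet
 facet normal -0.674 -0.692 0.259
  outer loop
   vertex 0.5 2.1 3.2
   vertex 1.5 0.0 0.2
   vertex 2.0 0.6 3.1
  endloop
 endfacet
 facet normal -0.572 -0.609 0.549
  outer loop
   vertex 0.5 2.1 3.2
   vertex 2.0 0.6 3.1
   vertex 0.8 2.9 4.4
  endloop
 endfacet
 facet normal 0.717 -0.032 -0.697
  outer loop
   vertex 2.6 0.7 1.3
   vertex 1.5 0.0 0.2
   vertex 3.7 3.6 2.3
  endloop
 endfacet
 facet normal 0.867 -0.421 0.266
  outer loop
   vertex 2.6 0.7 1.3
   vertex 3.7 3.6 2.3
   vertex 2.0 0.6 3.1
  endloop
 endfacet
 facet normal 0.458 -0.883 0.104
  outer loop
   vertex 2.6 0.7 1.3
   vertex 2.0 0.6 3.1
   vertex 1.5 0.0 0.2
  endloop
 endfacet
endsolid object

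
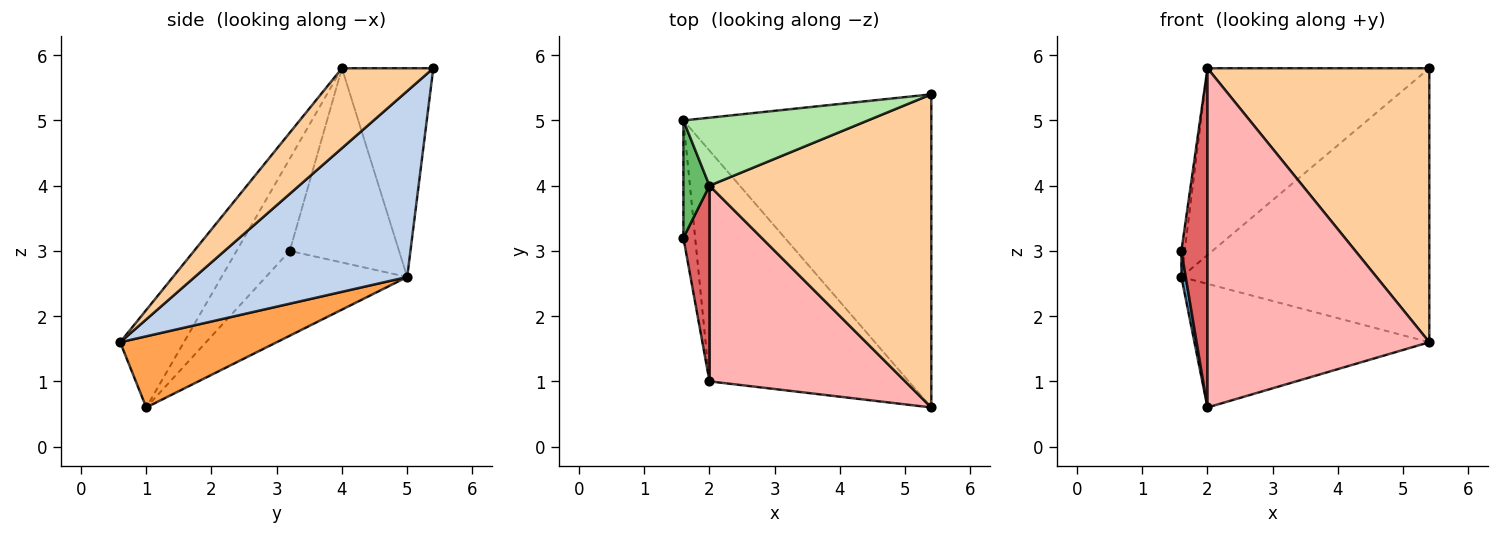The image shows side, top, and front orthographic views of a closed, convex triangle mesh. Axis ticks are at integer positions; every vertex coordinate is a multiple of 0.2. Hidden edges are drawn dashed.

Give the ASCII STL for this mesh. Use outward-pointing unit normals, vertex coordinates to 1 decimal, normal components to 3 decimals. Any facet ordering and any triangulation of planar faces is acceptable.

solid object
 facet normal -0.990 -0.030 -0.137
  outer loop
   vertex 1.6 5.0 2.6
   vertex 2.0 1.0 0.6
   vertex 1.6 3.2 3.0
  endloop
 endfacet
 facet normal 0.492 0.573 -0.655
  outer loop
   vertex 1.6 5.0 2.6
   vertex 5.4 5.4 5.8
   vertex 5.4 0.6 1.6
  endloop
 endfacet
 facet normal 0.300 0.450 -0.841
  outer loop
   vertex 1.6 5.0 2.6
   vertex 5.4 0.6 1.6
   vertex 2.0 1.0 0.6
  endloop
 endfacet
 facet normal 0.262 -0.636 0.726
  outer loop
   vertex 2.0 4.0 5.8
   vertex 5.4 0.6 1.6
   vertex 5.4 5.4 5.8
  endloop
 endfacet
 facet normal -0.991 0.030 0.133
  outer loop
   vertex 2.0 4.0 5.8
   vertex 1.6 5.0 2.6
   vertex 1.6 3.2 3.0
  endloop
 endfacet
 facet normal -0.361 0.876 0.319
  outer loop
   vertex 2.0 4.0 5.8
   vertex 5.4 5.4 5.8
   vertex 1.6 5.0 2.6
  endloop
 endfacet
 facet normal -0.870 -0.427 0.246
  outer loop
   vertex 2.0 4.0 5.8
   vertex 1.6 3.2 3.0
   vertex 2.0 1.0 0.6
  endloop
 endfacet
 facet normal -0.242 -0.841 0.485
  outer loop
   vertex 2.0 4.0 5.8
   vertex 2.0 1.0 0.6
   vertex 5.4 0.6 1.6
  endloop
 endfacet
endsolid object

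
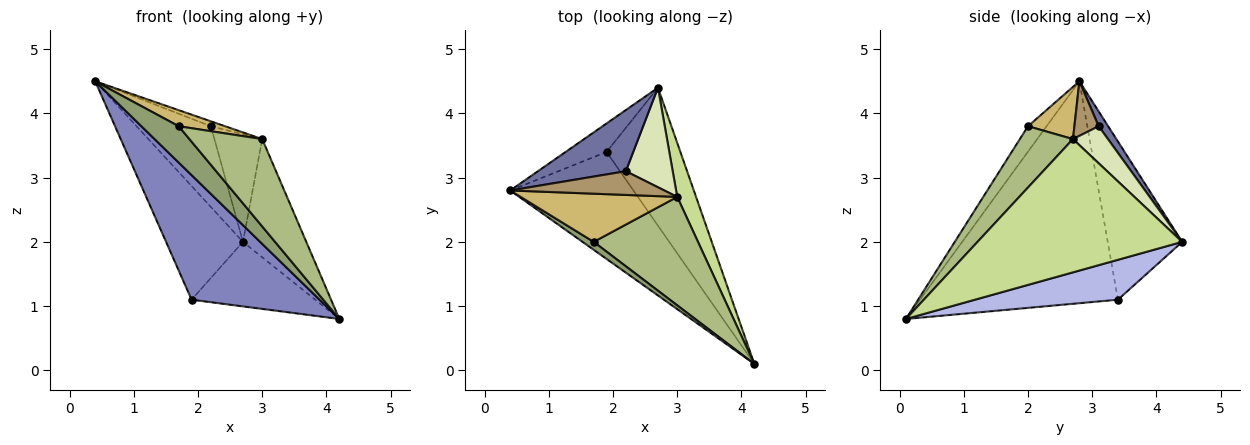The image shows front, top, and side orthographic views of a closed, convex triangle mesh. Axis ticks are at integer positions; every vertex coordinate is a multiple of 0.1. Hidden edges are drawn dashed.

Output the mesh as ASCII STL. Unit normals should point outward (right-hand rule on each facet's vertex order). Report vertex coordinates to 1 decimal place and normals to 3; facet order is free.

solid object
 facet normal 0.102 0.793 0.601
  outer loop
   vertex 2.2 3.1 3.8
   vertex 2.7 4.4 2.0
   vertex 0.4 2.8 4.5
  endloop
 endfacet
 facet normal -0.761 -0.492 -0.423
  outer loop
   vertex 1.9 3.4 1.1
   vertex 4.2 0.1 0.8
   vertex 0.4 2.8 4.5
  endloop
 endfacet
 facet normal -0.685 0.707 -0.177
  outer loop
   vertex 1.9 3.4 1.1
   vertex 0.4 2.8 4.5
   vertex 2.7 4.4 2.0
  endloop
 endfacet
 facet normal 0.440 0.380 -0.814
  outer loop
   vertex 1.9 3.4 1.1
   vertex 2.7 4.4 2.0
   vertex 4.2 0.1 0.8
  endloop
 endfacet
 facet normal -0.437 -0.879 0.192
  outer loop
   vertex 1.7 2.0 3.8
   vertex 0.4 2.8 4.5
   vertex 4.2 0.1 0.8
  endloop
 endfacet
 facet normal 0.416 -0.570 0.708
  outer loop
   vertex 3.0 2.7 3.6
   vertex 1.7 2.0 3.8
   vertex 4.2 0.1 0.8
  endloop
 endfacet
 facet normal 0.947 0.293 0.134
  outer loop
   vertex 3.0 2.7 3.6
   vertex 4.2 0.1 0.8
   vertex 2.7 4.4 2.0
  endloop
 endfacet
 facet normal 0.473 0.647 0.598
  outer loop
   vertex 3.0 2.7 3.6
   vertex 2.7 4.4 2.0
   vertex 2.2 3.1 3.8
  endloop
 endfacet
 facet normal 0.328 0.193 0.925
  outer loop
   vertex 3.0 2.7 3.6
   vertex 2.2 3.1 3.8
   vertex 0.4 2.8 4.5
  endloop
 endfacet
 facet normal 0.302 -0.302 0.905
  outer loop
   vertex 3.0 2.7 3.6
   vertex 0.4 2.8 4.5
   vertex 1.7 2.0 3.8
  endloop
 endfacet
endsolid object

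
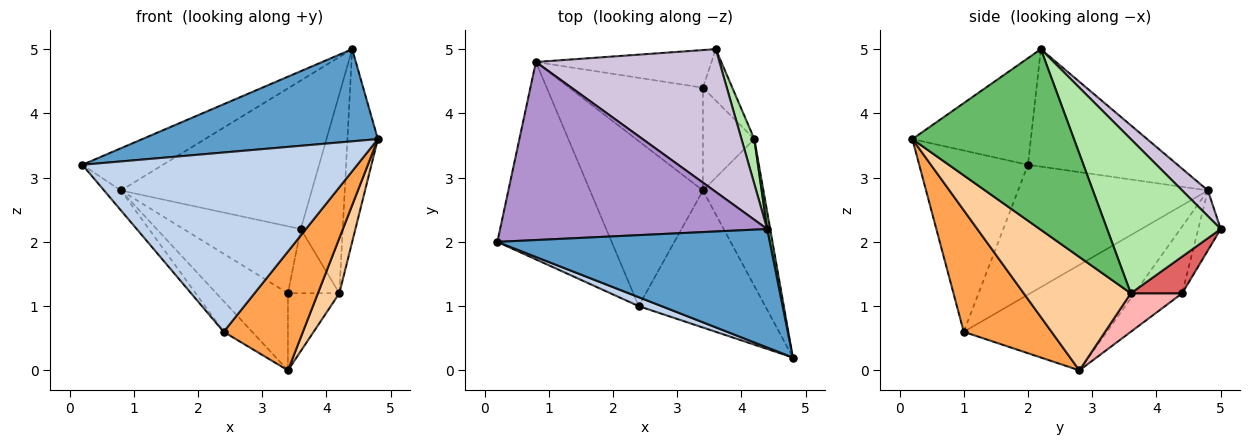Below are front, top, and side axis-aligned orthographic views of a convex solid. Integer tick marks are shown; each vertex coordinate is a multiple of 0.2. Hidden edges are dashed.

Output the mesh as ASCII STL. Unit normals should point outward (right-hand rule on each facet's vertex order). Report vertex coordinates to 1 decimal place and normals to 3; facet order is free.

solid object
 facet normal -0.295 -0.587 0.754
  outer loop
   vertex 4.4 2.2 5.0
   vertex 0.2 2.0 3.2
   vertex 4.8 0.2 3.6
  endloop
 endfacet
 facet normal -0.367 -0.929 0.046
  outer loop
   vertex 2.4 1.0 0.6
   vertex 4.8 0.2 3.6
   vertex 0.2 2.0 3.2
  endloop
 endfacet
 facet normal 0.587 -0.530 -0.611
  outer loop
   vertex 2.4 1.0 0.6
   vertex 3.4 2.8 0.0
   vertex 4.8 0.2 3.6
  endloop
 endfacet
 facet normal 0.869 -0.174 -0.463
  outer loop
   vertex 4.2 3.6 1.2
   vertex 4.8 0.2 3.6
   vertex 3.4 2.8 0.0
  endloop
 endfacet
 facet normal 0.983 0.185 0.016
  outer loop
   vertex 4.2 3.6 1.2
   vertex 4.4 2.2 5.0
   vertex 4.8 0.2 3.6
  endloop
 endfacet
 facet normal 0.935 0.345 0.078
  outer loop
   vertex 4.2 3.6 1.2
   vertex 3.6 5.0 2.2
   vertex 4.4 2.2 5.0
  endloop
 endfacet
 facet normal 0.615 0.615 -0.492
  outer loop
   vertex 4.2 3.6 1.2
   vertex 3.4 4.4 1.2
   vertex 3.6 5.0 2.2
  endloop
 endfacet
 facet normal 0.514 0.514 -0.686
  outer loop
   vertex 4.2 3.6 1.2
   vertex 3.4 2.8 0.0
   vertex 3.4 4.4 1.2
  endloop
 endfacet
 facet normal -0.393 0.212 0.895
  outer loop
   vertex 0.8 4.8 2.8
   vertex 0.2 2.0 3.2
   vertex 4.4 2.2 5.0
  endloop
 endfacet
 facet normal 0.097 0.717 0.690
  outer loop
   vertex 0.8 4.8 2.8
   vertex 4.4 2.2 5.0
   vertex 3.6 5.0 2.2
  endloop
 endfacet
 facet normal -0.165 0.860 -0.483
  outer loop
   vertex 0.8 4.8 2.8
   vertex 3.6 5.0 2.2
   vertex 3.4 4.4 1.2
  endloop
 endfacet
 facet normal -0.371 0.557 -0.743
  outer loop
   vertex 0.8 4.8 2.8
   vertex 3.4 4.4 1.2
   vertex 3.4 2.8 0.0
  endloop
 endfacet
 facet normal -0.749 0.066 -0.659
  outer loop
   vertex 0.8 4.8 2.8
   vertex 2.4 1.0 0.6
   vertex 0.2 2.0 3.2
  endloop
 endfacet
 facet normal -0.676 0.134 -0.724
  outer loop
   vertex 0.8 4.8 2.8
   vertex 3.4 2.8 0.0
   vertex 2.4 1.0 0.6
  endloop
 endfacet
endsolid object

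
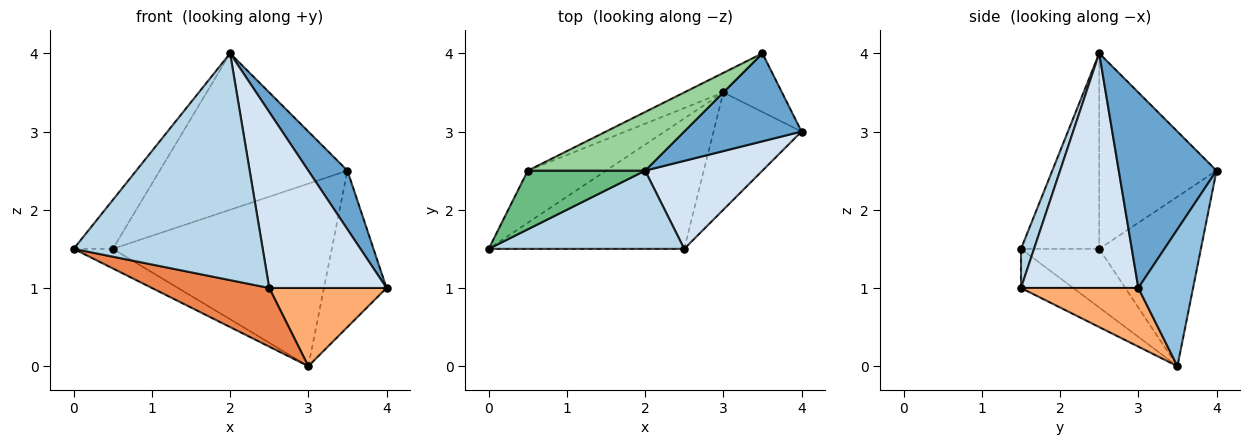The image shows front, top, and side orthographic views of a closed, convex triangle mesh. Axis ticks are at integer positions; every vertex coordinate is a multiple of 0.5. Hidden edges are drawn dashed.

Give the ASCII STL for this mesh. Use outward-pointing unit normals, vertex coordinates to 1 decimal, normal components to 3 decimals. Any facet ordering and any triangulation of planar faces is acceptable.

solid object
 facet normal 0.811 -0.324 0.487
  outer loop
   vertex 2.0 2.5 4.0
   vertex 4.0 3.0 1.0
   vertex 3.5 4.0 2.5
  endloop
 endfacet
 facet normal 0.634 0.724 -0.272
  outer loop
   vertex 3.0 3.5 0.0
   vertex 3.5 4.0 2.5
   vertex 4.0 3.0 1.0
  endloop
 endfacet
 facet normal 0.065 -0.943 0.325
  outer loop
   vertex 2.5 1.5 1.0
   vertex 2.0 2.5 4.0
   vertex 0.0 1.5 1.5
  endloop
 endfacet
 facet normal 0.667 -0.667 0.333
  outer loop
   vertex 2.5 1.5 1.0
   vertex 4.0 3.0 1.0
   vertex 2.0 2.5 4.0
  endloop
 endfacet
 facet normal -0.179 -0.404 -0.897
  outer loop
   vertex 2.5 1.5 1.0
   vertex 0.0 1.5 1.5
   vertex 3.0 3.5 0.0
  endloop
 endfacet
 facet normal 0.485 -0.485 -0.728
  outer loop
   vertex 2.5 1.5 1.0
   vertex 3.0 3.5 0.0
   vertex 4.0 3.0 1.0
  endloop
 endfacet
 facet normal -0.575 0.287 -0.766
  outer loop
   vertex 0.5 2.5 1.5
   vertex 3.0 3.5 0.0
   vertex 0.0 1.5 1.5
  endloop
 endfacet
 facet normal -0.419 0.903 -0.097
  outer loop
   vertex 0.5 2.5 1.5
   vertex 3.5 4.0 2.5
   vertex 3.0 3.5 0.0
  endloop
 endfacet
 facet normal -0.788 0.394 0.473
  outer loop
   vertex 0.5 2.5 1.5
   vertex 0.0 1.5 1.5
   vertex 2.0 2.5 4.0
  endloop
 endfacet
 facet normal -0.505 0.808 0.303
  outer loop
   vertex 0.5 2.5 1.5
   vertex 2.0 2.5 4.0
   vertex 3.5 4.0 2.5
  endloop
 endfacet
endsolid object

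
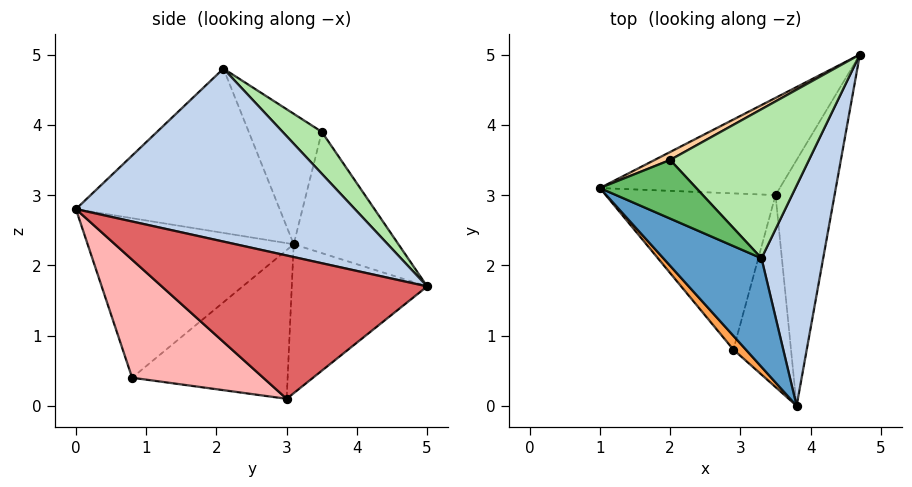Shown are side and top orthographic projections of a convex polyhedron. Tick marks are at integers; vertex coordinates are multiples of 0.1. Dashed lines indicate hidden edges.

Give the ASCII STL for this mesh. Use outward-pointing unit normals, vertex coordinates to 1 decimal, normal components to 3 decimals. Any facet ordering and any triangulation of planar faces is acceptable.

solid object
 facet normal -0.706 -0.569 0.421
  outer loop
   vertex 3.3 2.1 4.8
   vertex 1.0 3.1 2.3
   vertex 3.8 0.0 2.8
  endloop
 endfacet
 facet normal 0.938 -0.095 0.334
  outer loop
   vertex 3.3 2.1 4.8
   vertex 3.8 0.0 2.8
   vertex 4.7 5.0 1.7
  endloop
 endfacet
 facet normal -0.745 -0.664 0.058
  outer loop
   vertex 2.9 0.8 0.4
   vertex 3.8 0.0 2.8
   vertex 1.0 3.1 2.3
  endloop
 endfacet
 facet normal -0.449 0.892 0.057
  outer loop
   vertex 2.0 3.5 3.9
   vertex 4.7 5.0 1.7
   vertex 1.0 3.1 2.3
  endloop
 endfacet
 facet normal -0.756 -0.343 0.558
  outer loop
   vertex 2.0 3.5 3.9
   vertex 1.0 3.1 2.3
   vertex 3.3 2.1 4.8
  endloop
 endfacet
 facet normal 0.217 0.662 0.717
  outer loop
   vertex 2.0 3.5 3.9
   vertex 3.3 2.1 4.8
   vertex 4.7 5.0 1.7
  endloop
 endfacet
 facet normal 0.897 -0.243 -0.369
  outer loop
   vertex 3.5 3.0 0.1
   vertex 4.7 5.0 1.7
   vertex 3.8 0.0 2.8
  endloop
 endfacet
 facet normal 0.860 -0.292 -0.420
  outer loop
   vertex 3.5 3.0 0.1
   vertex 3.8 0.0 2.8
   vertex 2.9 0.8 0.4
  endloop
 endfacet
 facet normal -0.451 0.707 -0.545
  outer loop
   vertex 3.5 3.0 0.1
   vertex 1.0 3.1 2.3
   vertex 4.7 5.0 1.7
  endloop
 endfacet
 facet normal -0.657 0.077 -0.750
  outer loop
   vertex 3.5 3.0 0.1
   vertex 2.9 0.8 0.4
   vertex 1.0 3.1 2.3
  endloop
 endfacet
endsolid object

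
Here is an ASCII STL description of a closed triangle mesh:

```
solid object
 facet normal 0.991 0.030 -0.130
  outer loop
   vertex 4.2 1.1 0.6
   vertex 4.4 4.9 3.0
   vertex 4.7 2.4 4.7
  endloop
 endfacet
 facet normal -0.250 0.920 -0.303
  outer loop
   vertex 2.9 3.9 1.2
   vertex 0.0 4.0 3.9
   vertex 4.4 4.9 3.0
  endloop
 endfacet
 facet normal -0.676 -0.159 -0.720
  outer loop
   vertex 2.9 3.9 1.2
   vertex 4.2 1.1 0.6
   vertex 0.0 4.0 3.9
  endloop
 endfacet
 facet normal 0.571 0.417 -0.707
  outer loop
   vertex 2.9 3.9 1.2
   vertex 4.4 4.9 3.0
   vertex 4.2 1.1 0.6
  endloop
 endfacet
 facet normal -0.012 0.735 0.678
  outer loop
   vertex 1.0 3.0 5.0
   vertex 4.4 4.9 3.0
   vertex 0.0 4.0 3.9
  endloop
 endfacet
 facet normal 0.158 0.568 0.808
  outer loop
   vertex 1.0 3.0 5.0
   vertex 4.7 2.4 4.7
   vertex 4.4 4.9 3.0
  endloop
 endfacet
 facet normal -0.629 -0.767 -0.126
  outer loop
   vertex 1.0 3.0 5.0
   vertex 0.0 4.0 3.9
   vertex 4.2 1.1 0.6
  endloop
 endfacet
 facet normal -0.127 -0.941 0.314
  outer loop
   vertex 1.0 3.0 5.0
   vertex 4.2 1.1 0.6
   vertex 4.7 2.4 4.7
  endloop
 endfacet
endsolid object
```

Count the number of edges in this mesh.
12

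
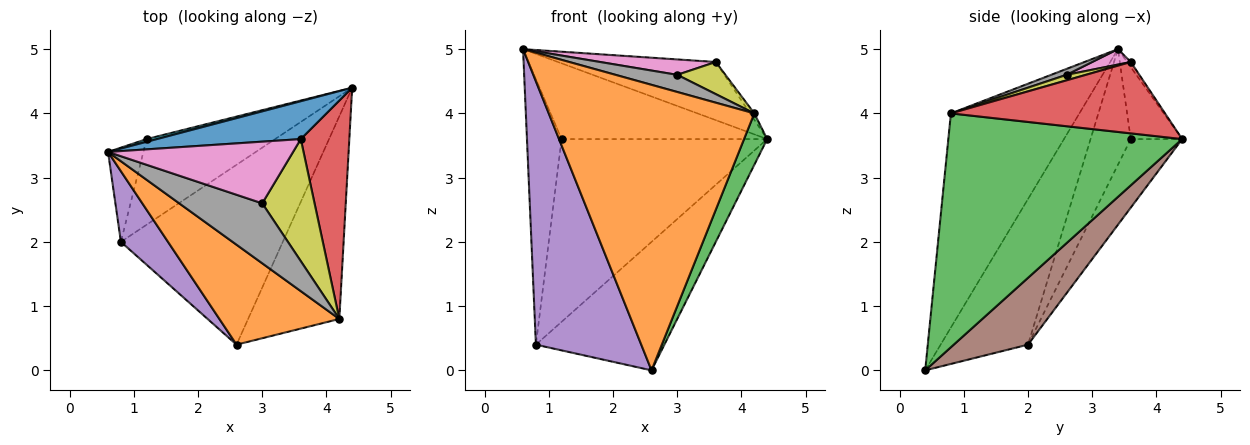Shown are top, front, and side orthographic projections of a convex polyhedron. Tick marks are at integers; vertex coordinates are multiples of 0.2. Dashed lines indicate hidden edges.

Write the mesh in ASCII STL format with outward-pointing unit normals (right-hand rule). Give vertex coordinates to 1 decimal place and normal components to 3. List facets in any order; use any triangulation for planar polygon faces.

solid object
 facet normal -0.019 0.838 0.546
  outer loop
   vertex 3.6 3.6 4.8
   vertex 4.4 4.4 3.6
   vertex 0.6 3.4 5.0
  endloop
 endfacet
 facet normal -0.508 -0.813 0.285
  outer loop
   vertex 4.2 0.8 4.0
   vertex 0.6 3.4 5.0
   vertex 2.6 0.4 0.0
  endloop
 endfacet
 facet normal 0.928 -0.092 -0.362
  outer loop
   vertex 4.2 0.8 4.0
   vertex 2.6 0.4 0.0
   vertex 4.4 4.4 3.6
  endloop
 endfacet
 facet normal 0.827 0.017 0.562
  outer loop
   vertex 4.2 0.8 4.0
   vertex 4.4 4.4 3.6
   vertex 3.6 3.6 4.8
  endloop
 endfacet
 facet normal -0.625 -0.754 0.202
  outer loop
   vertex 0.8 2.0 0.4
   vertex 2.6 0.4 0.0
   vertex 0.6 3.4 5.0
  endloop
 endfacet
 facet normal 0.318 0.551 -0.771
  outer loop
   vertex 0.8 2.0 0.4
   vertex 4.4 4.4 3.6
   vertex 2.6 0.4 0.0
  endloop
 endfacet
 facet normal 0.081 -0.242 0.967
  outer loop
   vertex 3.0 2.6 4.6
   vertex 3.6 3.6 4.8
   vertex 0.6 3.4 5.0
  endloop
 endfacet
 facet normal 0.069 -0.274 0.959
  outer loop
   vertex 3.0 2.6 4.6
   vertex 0.6 3.4 5.0
   vertex 4.2 0.8 4.0
  endloop
 endfacet
 facet normal 0.101 -0.253 0.962
  outer loop
   vertex 3.0 2.6 4.6
   vertex 4.2 0.8 4.0
   vertex 3.6 3.6 4.8
  endloop
 endfacet
 facet normal -0.242 0.970 0.035
  outer loop
   vertex 1.2 3.6 3.6
   vertex 0.6 3.4 5.0
   vertex 4.4 4.4 3.6
  endloop
 endfacet
 facet normal -0.738 0.636 -0.226
  outer loop
   vertex 1.2 3.6 3.6
   vertex 0.8 2.0 0.4
   vertex 0.6 3.4 5.0
  endloop
 endfacet
 facet normal -0.221 0.883 -0.414
  outer loop
   vertex 1.2 3.6 3.6
   vertex 4.4 4.4 3.6
   vertex 0.8 2.0 0.4
  endloop
 endfacet
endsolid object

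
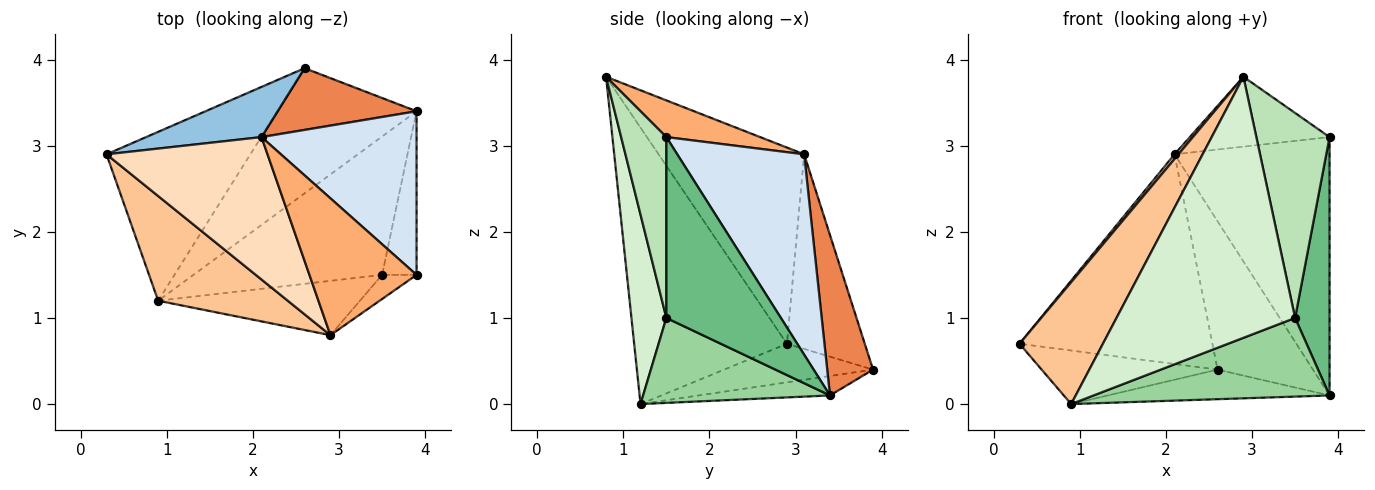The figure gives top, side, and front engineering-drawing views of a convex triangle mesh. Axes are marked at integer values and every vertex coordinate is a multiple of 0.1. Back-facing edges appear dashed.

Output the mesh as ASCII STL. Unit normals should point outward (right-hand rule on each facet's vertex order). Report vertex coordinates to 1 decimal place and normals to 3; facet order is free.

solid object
 facet normal -0.248 0.293 -0.924
  outer loop
   vertex 0.9 1.2 0.0
   vertex 0.3 2.9 0.7
   vertex 2.6 3.9 0.4
  endloop
 endfacet
 facet normal -0.365 0.905 0.217
  outer loop
   vertex 2.1 3.1 2.9
   vertex 2.6 3.9 0.4
   vertex 0.3 2.9 0.7
  endloop
 endfacet
 facet normal -0.135 0.228 -0.964
  outer loop
   vertex 3.9 3.4 0.1
   vertex 0.9 1.2 0.0
   vertex 2.6 3.9 0.4
  endloop
 endfacet
 facet normal 0.569 0.695 0.440
  outer loop
   vertex 3.9 3.4 0.1
   vertex 2.1 3.1 2.9
   vertex 3.9 1.5 3.1
  endloop
 endfacet
 facet normal 0.406 0.844 0.351
  outer loop
   vertex 3.9 3.4 0.1
   vertex 2.6 3.9 0.4
   vertex 2.1 3.1 2.9
  endloop
 endfacet
 facet normal 0.292 0.435 0.852
  outer loop
   vertex 2.9 0.8 3.8
   vertex 3.9 1.5 3.1
   vertex 2.1 3.1 2.9
  endloop
 endfacet
 facet normal -0.812 -0.443 0.381
  outer loop
   vertex 2.9 0.8 3.8
   vertex 0.3 2.9 0.7
   vertex 0.9 1.2 0.0
  endloop
 endfacet
 facet normal -0.773 -0.021 0.634
  outer loop
   vertex 2.9 0.8 3.8
   vertex 2.1 3.1 2.9
   vertex 0.3 2.9 0.7
  endloop
 endfacet
 facet normal 0.942 -0.283 -0.179
  outer loop
   vertex 3.5 1.5 1.0
   vertex 3.9 3.4 0.1
   vertex 3.9 1.5 3.1
  endloop
 endfacet
 facet normal 0.364 -0.460 -0.810
  outer loop
   vertex 3.5 1.5 1.0
   vertex 0.9 1.2 0.0
   vertex 3.9 3.4 0.1
  endloop
 endfacet
 facet normal 0.523 -0.847 -0.100
  outer loop
   vertex 3.5 1.5 1.0
   vertex 3.9 1.5 3.1
   vertex 2.9 0.8 3.8
  endloop
 endfacet
 facet normal 0.188 -0.962 -0.200
  outer loop
   vertex 3.5 1.5 1.0
   vertex 2.9 0.8 3.8
   vertex 0.9 1.2 0.0
  endloop
 endfacet
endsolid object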